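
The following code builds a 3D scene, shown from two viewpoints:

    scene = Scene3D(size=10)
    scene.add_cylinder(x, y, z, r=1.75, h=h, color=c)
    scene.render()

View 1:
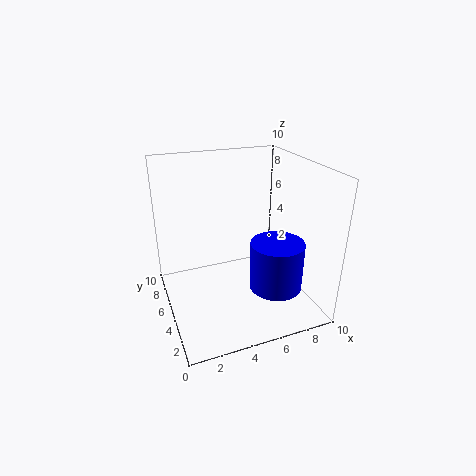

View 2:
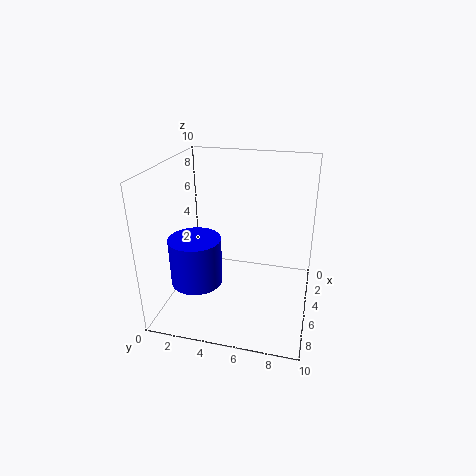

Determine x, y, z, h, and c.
x = 6.75; y = 2.5; z = 2.25; h = 3.25; c = 'blue'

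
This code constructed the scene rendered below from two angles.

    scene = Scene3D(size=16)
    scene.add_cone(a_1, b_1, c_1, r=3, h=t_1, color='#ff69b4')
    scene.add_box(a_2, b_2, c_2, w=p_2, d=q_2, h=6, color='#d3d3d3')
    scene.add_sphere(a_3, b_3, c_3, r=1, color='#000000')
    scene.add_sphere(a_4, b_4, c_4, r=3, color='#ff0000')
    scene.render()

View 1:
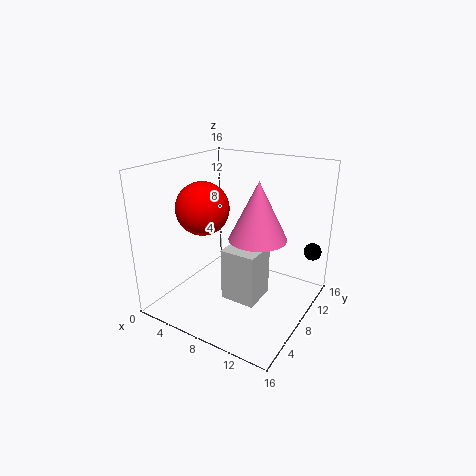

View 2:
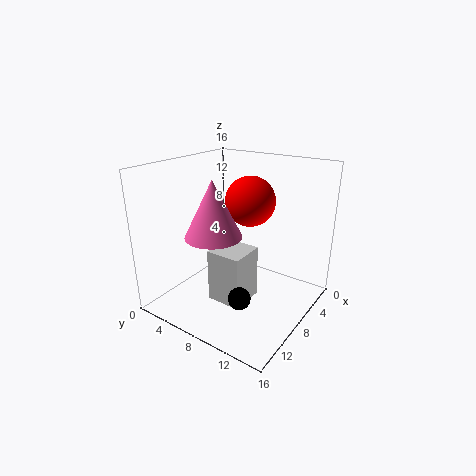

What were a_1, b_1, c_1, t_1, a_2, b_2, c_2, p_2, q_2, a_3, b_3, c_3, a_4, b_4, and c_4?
a_1 = 11, b_1 = 7, c_1 = 9, t_1 = 6, a_2 = 7, b_2 = 6, c_2 = 1, p_2 = 4, q_2 = 4, a_3 = 15, b_3 = 13, c_3 = 6, a_4 = 4, b_4 = 7, c_4 = 11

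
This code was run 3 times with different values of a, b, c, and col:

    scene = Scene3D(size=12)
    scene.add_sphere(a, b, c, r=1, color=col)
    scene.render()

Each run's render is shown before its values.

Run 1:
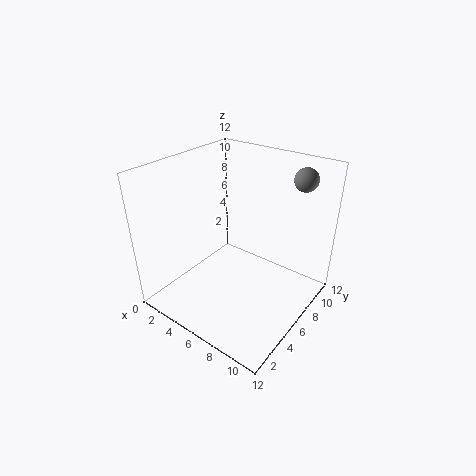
a = 9.5; b = 10.5; c = 10.5; col = 'gray'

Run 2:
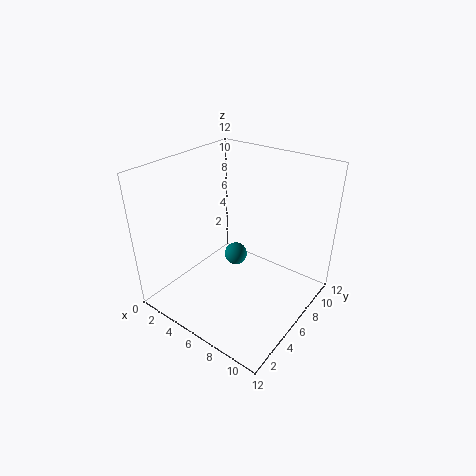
a = 5; b = 7; c = 3.5; col = 'teal'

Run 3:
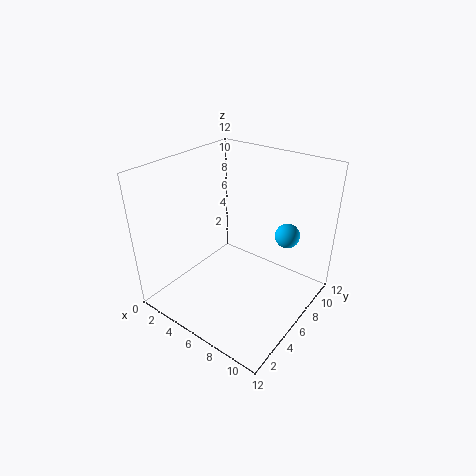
a = 9.5; b = 8; c = 6.5; col = 'deepskyblue'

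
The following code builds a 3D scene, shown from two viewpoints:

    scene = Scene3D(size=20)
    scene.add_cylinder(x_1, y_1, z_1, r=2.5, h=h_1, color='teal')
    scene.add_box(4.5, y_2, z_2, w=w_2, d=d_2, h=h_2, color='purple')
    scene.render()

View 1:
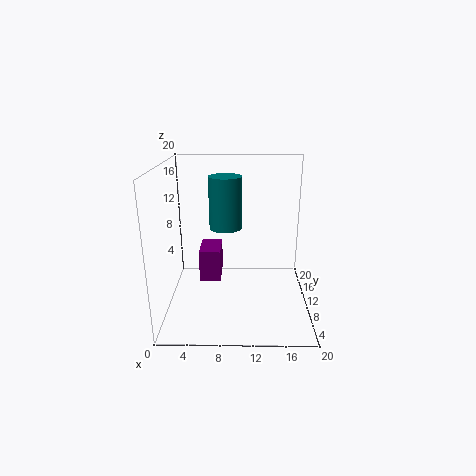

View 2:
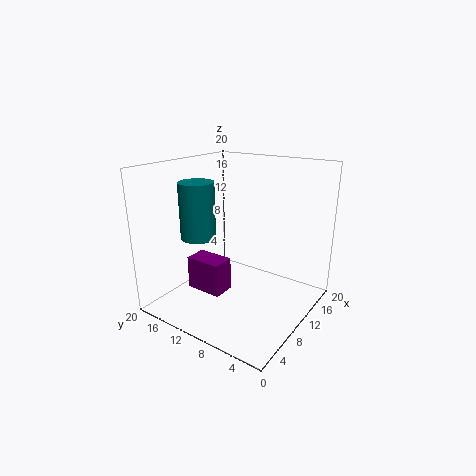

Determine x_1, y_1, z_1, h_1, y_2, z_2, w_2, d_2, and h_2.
x_1 = 8
y_1 = 15.5
z_1 = 9.5
h_1 = 8
y_2 = 9.5
z_2 = 3.5
w_2 = 3
d_2 = 5
h_2 = 4.5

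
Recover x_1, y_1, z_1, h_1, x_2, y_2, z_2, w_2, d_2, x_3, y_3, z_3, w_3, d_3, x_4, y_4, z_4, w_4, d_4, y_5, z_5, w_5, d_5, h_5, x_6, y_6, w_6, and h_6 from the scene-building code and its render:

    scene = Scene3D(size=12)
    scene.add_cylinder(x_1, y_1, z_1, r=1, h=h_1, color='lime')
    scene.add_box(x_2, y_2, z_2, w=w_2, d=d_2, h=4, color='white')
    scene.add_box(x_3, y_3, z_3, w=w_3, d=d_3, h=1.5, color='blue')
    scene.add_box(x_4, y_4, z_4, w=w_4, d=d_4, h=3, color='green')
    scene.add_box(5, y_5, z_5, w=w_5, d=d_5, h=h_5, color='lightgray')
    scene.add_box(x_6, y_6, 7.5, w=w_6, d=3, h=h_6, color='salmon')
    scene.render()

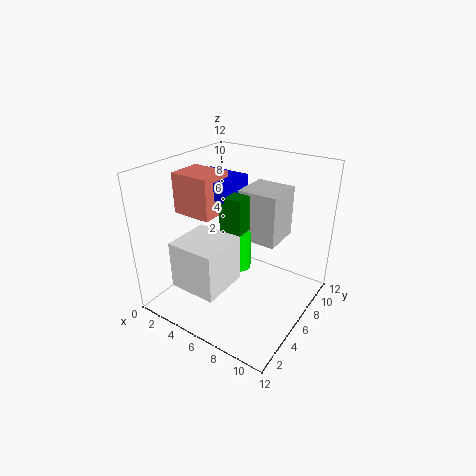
x_1 = 5.5
y_1 = 7
z_1 = 2.5
h_1 = 3.5
x_2 = 2.5
y_2 = 1.5
z_2 = 2.5
w_2 = 4
d_2 = 4
x_3 = 1
y_3 = 5.5
z_3 = 9
w_3 = 4
d_3 = 3.5
x_4 = 4.5
y_4 = 5.5
z_4 = 6.5
w_4 = 2
d_4 = 1.5
y_5 = 7.5
z_5 = 5
w_5 = 3.5
d_5 = 3.5
h_5 = 4.5
x_6 = 0.5
y_6 = 4.5
w_6 = 3.5
h_6 = 3.5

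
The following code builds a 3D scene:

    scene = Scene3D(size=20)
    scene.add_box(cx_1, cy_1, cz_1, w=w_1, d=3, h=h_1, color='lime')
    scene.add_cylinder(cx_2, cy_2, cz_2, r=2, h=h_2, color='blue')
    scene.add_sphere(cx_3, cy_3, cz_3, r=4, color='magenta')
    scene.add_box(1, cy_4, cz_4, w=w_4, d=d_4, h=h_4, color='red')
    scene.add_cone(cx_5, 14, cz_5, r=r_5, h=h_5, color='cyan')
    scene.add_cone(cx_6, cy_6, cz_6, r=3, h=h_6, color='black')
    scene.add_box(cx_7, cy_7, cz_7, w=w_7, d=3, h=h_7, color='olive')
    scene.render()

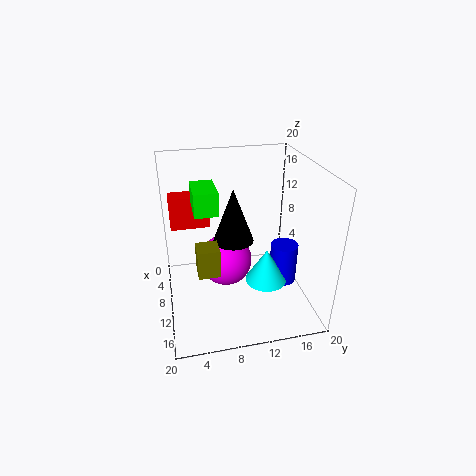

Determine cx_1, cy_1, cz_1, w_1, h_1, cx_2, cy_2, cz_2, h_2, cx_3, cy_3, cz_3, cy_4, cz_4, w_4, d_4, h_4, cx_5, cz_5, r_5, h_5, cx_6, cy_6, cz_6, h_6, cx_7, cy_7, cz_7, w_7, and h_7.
cx_1 = 8, cy_1 = 4, cz_1 = 15, w_1 = 5, h_1 = 3, cx_2 = 10, cy_2 = 17, cz_2 = 2, h_2 = 6, cx_3 = 6, cy_3 = 9, cz_3 = 4, cy_4 = 1, cz_4 = 9, w_4 = 3, d_4 = 6, h_4 = 5, cx_5 = 11, cz_5 = 3, r_5 = 3, h_5 = 5, cx_6 = 7, cy_6 = 10, cz_6 = 8, h_6 = 8, cx_7 = 10, cy_7 = 4, cz_7 = 6, w_7 = 3, h_7 = 4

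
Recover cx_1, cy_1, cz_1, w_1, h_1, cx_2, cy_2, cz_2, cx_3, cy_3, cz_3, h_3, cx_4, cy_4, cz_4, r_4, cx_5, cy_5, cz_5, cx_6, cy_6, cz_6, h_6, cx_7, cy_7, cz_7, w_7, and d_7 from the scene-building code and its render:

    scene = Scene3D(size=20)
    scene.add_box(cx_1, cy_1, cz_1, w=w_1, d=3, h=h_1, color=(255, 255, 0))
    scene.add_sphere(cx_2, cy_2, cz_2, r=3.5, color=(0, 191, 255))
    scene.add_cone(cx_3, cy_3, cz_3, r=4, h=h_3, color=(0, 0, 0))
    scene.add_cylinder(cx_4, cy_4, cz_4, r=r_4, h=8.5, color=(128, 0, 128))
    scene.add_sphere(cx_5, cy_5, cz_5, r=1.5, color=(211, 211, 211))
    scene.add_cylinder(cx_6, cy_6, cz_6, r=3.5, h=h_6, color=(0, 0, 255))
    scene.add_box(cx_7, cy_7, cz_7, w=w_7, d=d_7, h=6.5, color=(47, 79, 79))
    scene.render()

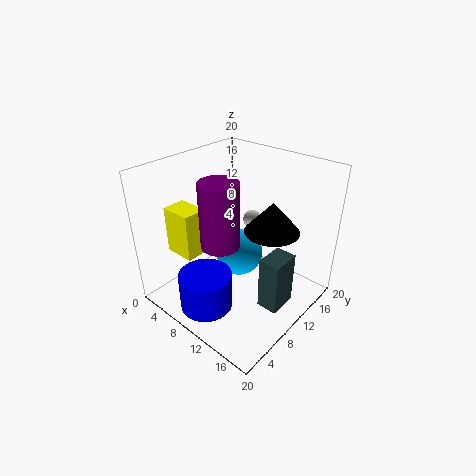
cx_1 = 5
cy_1 = 2
cz_1 = 10
w_1 = 4
h_1 = 6
cx_2 = 8.5
cy_2 = 12
cz_2 = 6
cx_3 = 12.5
cy_3 = 14.5
cz_3 = 10
h_3 = 4.5
cx_4 = 10.5
cy_4 = 6
cz_4 = 11
r_4 = 2.5
cx_5 = 7
cy_5 = 17
cz_5 = 9
cx_6 = 10
cy_6 = 3.5
cz_6 = 2.5
h_6 = 5
cx_7 = 17.5
cy_7 = 5
cz_7 = 6
w_7 = 2.5
d_7 = 3.5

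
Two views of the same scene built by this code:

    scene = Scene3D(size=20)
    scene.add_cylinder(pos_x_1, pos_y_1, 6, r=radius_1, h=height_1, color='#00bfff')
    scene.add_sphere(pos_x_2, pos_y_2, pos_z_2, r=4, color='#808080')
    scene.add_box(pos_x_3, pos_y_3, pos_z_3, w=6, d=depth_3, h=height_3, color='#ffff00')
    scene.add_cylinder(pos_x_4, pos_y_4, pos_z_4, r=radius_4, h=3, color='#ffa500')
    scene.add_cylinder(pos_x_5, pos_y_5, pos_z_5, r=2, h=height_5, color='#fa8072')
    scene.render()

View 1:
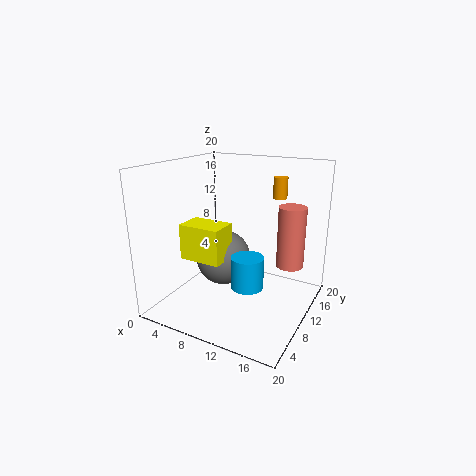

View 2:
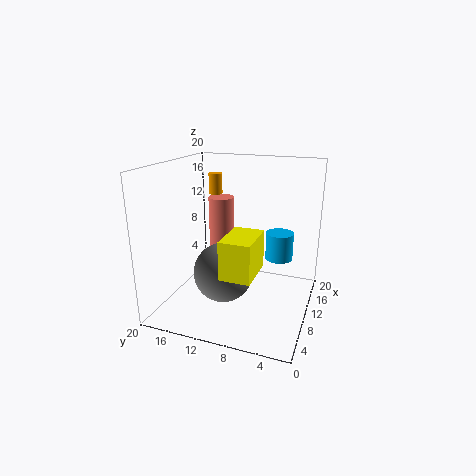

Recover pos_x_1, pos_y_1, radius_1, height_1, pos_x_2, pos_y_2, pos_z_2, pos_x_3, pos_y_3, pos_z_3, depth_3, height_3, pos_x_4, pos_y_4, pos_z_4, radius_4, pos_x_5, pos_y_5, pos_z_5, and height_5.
pos_x_1 = 14; pos_y_1 = 5; radius_1 = 2; height_1 = 4; pos_x_2 = 7; pos_y_2 = 11; pos_z_2 = 6; pos_x_3 = 3; pos_y_3 = 6; pos_z_3 = 7; depth_3 = 4; height_3 = 5; pos_x_4 = 14; pos_y_4 = 15; pos_z_4 = 15; radius_4 = 1; pos_x_5 = 16; pos_y_5 = 15; pos_z_5 = 5; height_5 = 9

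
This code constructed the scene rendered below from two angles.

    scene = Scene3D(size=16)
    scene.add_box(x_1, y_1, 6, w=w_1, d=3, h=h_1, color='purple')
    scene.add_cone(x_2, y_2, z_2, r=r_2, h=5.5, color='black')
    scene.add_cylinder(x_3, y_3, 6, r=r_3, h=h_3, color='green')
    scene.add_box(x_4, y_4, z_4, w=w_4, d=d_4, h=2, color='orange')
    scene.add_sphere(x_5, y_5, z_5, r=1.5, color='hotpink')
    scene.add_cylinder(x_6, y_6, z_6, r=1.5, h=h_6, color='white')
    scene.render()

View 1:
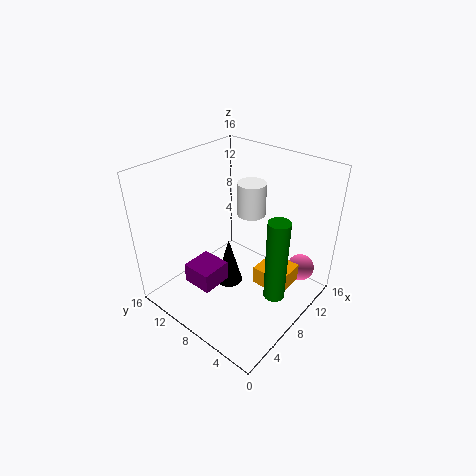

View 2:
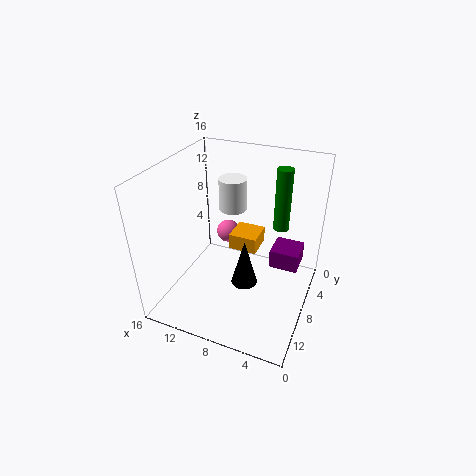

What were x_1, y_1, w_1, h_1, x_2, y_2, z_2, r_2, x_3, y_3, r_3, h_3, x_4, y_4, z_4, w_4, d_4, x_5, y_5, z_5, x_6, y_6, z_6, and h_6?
x_1 = 1; y_1 = 6; w_1 = 3; h_1 = 2; x_2 = 7; y_2 = 8.5; z_2 = 2.5; r_2 = 1.5; x_3 = 5; y_3 = 1; r_3 = 1; h_3 = 8; x_4 = 7; y_4 = 1.5; z_4 = 4; w_4 = 3.5; d_4 = 3.5; x_5 = 12; y_5 = 2; z_5 = 4.5; x_6 = 9; y_6 = 7; z_6 = 11; h_6 = 3.5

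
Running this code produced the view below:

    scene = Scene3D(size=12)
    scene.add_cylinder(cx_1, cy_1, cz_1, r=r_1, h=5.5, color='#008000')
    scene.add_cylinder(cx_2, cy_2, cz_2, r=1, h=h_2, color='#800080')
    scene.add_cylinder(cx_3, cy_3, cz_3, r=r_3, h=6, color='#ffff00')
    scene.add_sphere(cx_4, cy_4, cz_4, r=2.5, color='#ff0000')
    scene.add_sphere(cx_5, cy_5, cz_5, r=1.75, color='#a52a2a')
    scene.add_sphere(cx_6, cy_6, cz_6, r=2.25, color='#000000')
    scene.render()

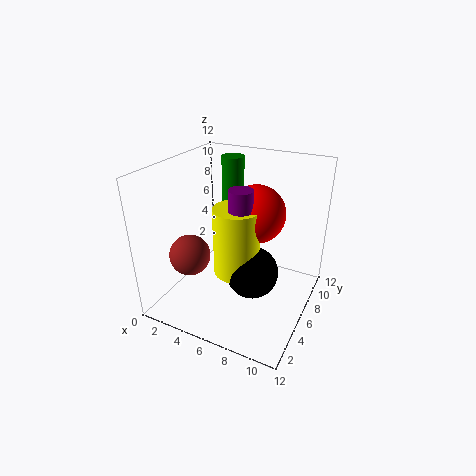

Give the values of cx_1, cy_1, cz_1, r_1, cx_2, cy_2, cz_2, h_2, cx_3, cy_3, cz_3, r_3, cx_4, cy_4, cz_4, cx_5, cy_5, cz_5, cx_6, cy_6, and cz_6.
cx_1 = 3.75
cy_1 = 9.5
cz_1 = 6.25
r_1 = 1
cx_2 = 6.25
cy_2 = 6
cz_2 = 8.5
h_2 = 1.75
cx_3 = 5.75
cy_3 = 6.25
cz_3 = 2.5
r_3 = 2
cx_4 = 6.75
cy_4 = 8
cz_4 = 7.5
cx_5 = 2.25
cy_5 = 4.25
cz_5 = 4.25
cx_6 = 7.25
cy_6 = 6.25
cz_6 = 2.75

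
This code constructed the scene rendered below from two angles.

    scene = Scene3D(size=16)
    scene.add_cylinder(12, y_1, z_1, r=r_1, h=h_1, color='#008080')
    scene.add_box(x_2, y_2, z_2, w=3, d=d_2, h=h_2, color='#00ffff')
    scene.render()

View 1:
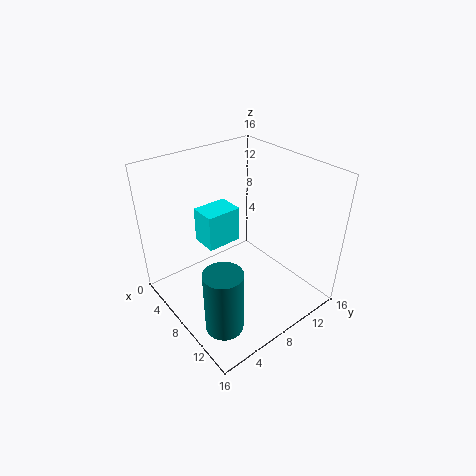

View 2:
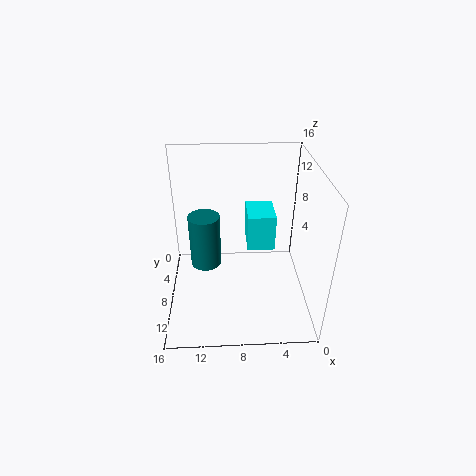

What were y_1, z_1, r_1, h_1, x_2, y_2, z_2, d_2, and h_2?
y_1 = 3
z_1 = 1
r_1 = 2
h_1 = 7
x_2 = 4
y_2 = 5
z_2 = 7
d_2 = 4
h_2 = 4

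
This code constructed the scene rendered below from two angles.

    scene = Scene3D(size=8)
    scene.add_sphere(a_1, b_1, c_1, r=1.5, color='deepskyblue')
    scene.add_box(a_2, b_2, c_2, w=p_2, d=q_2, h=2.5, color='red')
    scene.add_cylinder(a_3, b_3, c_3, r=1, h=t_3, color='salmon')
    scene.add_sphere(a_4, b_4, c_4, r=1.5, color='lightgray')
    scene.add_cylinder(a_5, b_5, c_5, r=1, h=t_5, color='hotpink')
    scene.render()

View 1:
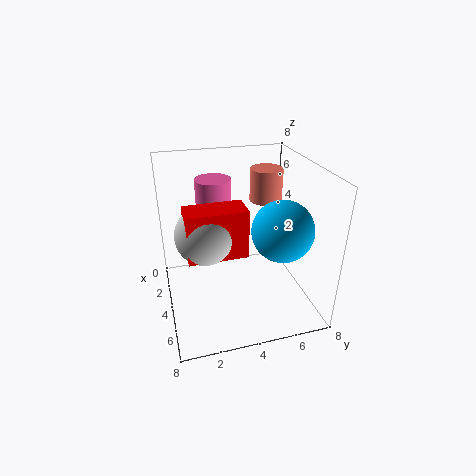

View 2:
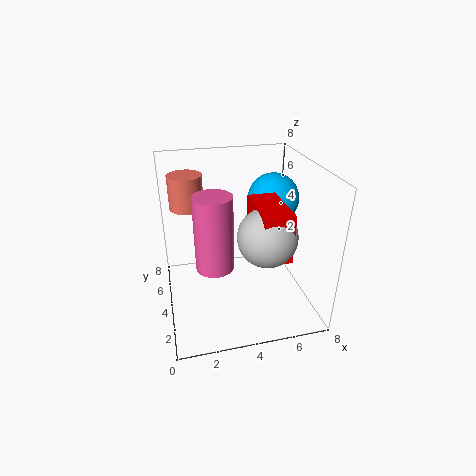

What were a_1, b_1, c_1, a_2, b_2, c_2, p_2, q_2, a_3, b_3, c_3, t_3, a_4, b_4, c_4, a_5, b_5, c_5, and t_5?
a_1 = 6.5; b_1 = 5.5; c_1 = 5.5; a_2 = 4.5; b_2 = 1; c_2 = 4; p_2 = 1.5; q_2 = 3; a_3 = 1.5; b_3 = 6.5; c_3 = 5; t_3 = 2; a_4 = 5; b_4 = 2; c_4 = 5; a_5 = 2.5; b_5 = 3; c_5 = 3; t_5 = 4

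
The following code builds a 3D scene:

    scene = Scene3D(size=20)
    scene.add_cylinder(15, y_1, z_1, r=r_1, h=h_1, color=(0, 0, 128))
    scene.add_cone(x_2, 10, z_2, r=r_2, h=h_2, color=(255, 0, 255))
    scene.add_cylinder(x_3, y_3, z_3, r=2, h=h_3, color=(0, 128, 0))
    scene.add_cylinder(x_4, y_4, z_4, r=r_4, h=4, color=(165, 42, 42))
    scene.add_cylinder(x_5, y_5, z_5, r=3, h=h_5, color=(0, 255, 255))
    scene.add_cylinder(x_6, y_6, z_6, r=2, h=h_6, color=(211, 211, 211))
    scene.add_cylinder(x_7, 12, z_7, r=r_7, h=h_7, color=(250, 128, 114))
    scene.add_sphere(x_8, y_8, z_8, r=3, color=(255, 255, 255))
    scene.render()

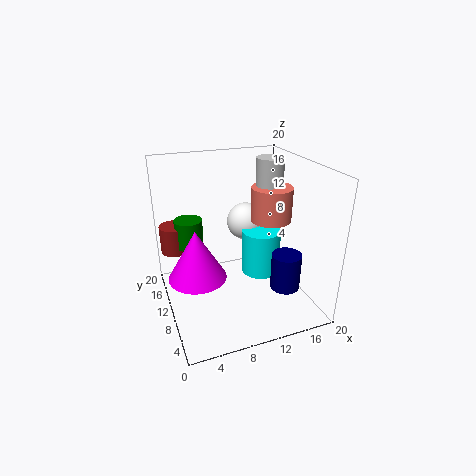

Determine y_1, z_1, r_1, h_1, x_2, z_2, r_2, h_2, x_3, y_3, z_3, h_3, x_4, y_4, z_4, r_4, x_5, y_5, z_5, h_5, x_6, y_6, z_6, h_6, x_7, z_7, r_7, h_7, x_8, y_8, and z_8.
y_1 = 5
z_1 = 4
r_1 = 2
h_1 = 5
x_2 = 4
z_2 = 5
r_2 = 4
h_2 = 7
x_3 = 4
y_3 = 14
z_3 = 8
h_3 = 4
x_4 = 2
y_4 = 15
z_4 = 7
r_4 = 2
x_5 = 15
y_5 = 13
z_5 = 2
h_5 = 7
x_6 = 16
y_6 = 13
z_6 = 16
h_6 = 4
x_7 = 16
z_7 = 11
r_7 = 3
h_7 = 5
x_8 = 14
y_8 = 17
z_8 = 9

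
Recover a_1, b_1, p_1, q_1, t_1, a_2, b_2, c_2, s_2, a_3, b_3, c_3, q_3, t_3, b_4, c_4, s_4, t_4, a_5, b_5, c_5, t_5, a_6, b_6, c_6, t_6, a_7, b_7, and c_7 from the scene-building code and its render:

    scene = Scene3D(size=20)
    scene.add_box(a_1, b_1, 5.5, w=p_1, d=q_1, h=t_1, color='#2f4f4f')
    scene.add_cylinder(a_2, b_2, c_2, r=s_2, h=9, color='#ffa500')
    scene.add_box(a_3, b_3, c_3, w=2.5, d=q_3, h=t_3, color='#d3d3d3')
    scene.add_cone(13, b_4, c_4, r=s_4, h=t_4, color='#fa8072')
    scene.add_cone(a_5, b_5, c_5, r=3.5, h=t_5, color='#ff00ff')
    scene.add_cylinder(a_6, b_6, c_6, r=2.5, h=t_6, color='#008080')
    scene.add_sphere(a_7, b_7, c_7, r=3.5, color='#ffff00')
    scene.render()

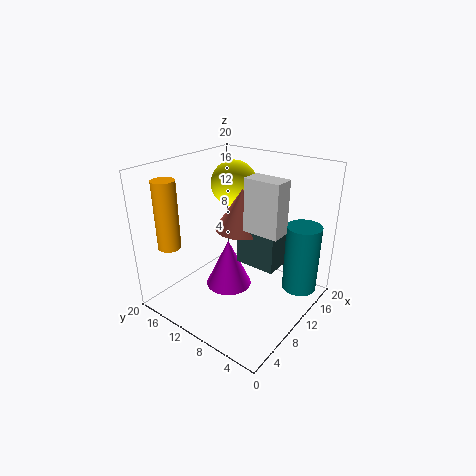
a_1 = 11
b_1 = 5
p_1 = 3.5
q_1 = 6
t_1 = 5.5
a_2 = 2.5
b_2 = 15.5
c_2 = 10
s_2 = 1.5
a_3 = 6.5
b_3 = 2
c_3 = 13.5
q_3 = 4.5
t_3 = 6.5
b_4 = 11.5
c_4 = 10
s_4 = 4
t_4 = 6
a_5 = 11.5
b_5 = 13
c_5 = 0.5
t_5 = 7.5
a_6 = 16
b_6 = 3
c_6 = 1.5
t_6 = 10
a_7 = 15.5
b_7 = 15
c_7 = 15.5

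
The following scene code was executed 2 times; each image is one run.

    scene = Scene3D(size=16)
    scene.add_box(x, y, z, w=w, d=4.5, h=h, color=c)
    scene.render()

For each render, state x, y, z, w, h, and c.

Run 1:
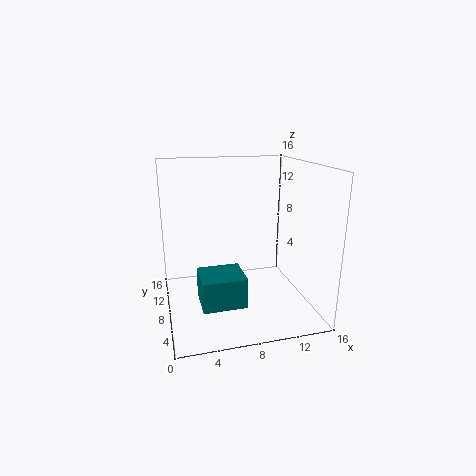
x = 3.5
y = 5.5
z = 0.5
w = 5
h = 3.5
c = 'teal'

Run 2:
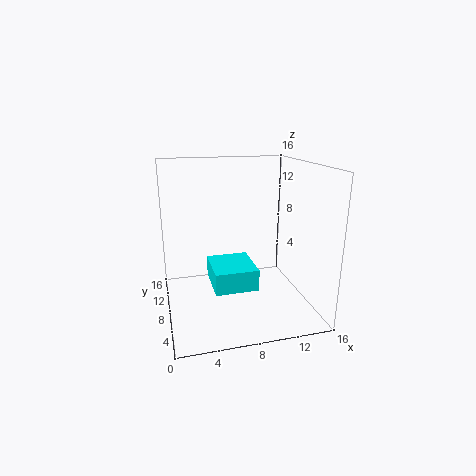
x = 4
y = 0.5
z = 5.5
w = 4
h = 2
c = 'cyan'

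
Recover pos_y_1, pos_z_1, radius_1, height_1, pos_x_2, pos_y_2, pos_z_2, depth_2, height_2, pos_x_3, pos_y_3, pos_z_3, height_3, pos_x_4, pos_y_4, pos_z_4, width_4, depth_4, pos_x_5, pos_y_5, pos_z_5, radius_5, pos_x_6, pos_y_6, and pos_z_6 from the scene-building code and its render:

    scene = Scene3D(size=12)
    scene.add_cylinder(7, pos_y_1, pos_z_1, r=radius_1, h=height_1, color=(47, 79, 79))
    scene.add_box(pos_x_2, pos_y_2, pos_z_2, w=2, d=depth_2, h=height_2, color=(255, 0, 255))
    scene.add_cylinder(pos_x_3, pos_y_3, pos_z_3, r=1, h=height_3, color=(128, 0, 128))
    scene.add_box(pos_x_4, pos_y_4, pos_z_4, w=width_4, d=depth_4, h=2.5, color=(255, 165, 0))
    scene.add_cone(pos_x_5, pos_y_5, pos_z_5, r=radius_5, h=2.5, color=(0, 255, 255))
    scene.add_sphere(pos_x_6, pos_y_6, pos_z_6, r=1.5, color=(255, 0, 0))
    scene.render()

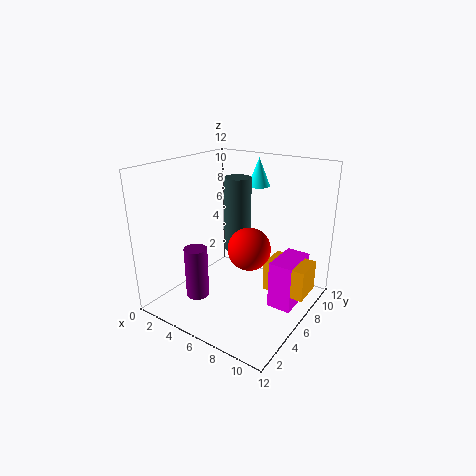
pos_y_1 = 4.5
pos_z_1 = 6
radius_1 = 1
height_1 = 5.5
pos_x_2 = 9
pos_y_2 = 6
pos_z_2 = 0.5
depth_2 = 3.5
height_2 = 4
pos_x_3 = 3
pos_y_3 = 4
pos_z_3 = 0.5
height_3 = 4.5
pos_x_4 = 8.5
pos_y_4 = 6
pos_z_4 = 2
width_4 = 3.5
depth_4 = 2.5
pos_x_5 = 5.5
pos_y_5 = 10
pos_z_5 = 9.5
radius_5 = 1
pos_x_6 = 9
pos_y_6 = 3
pos_z_6 = 7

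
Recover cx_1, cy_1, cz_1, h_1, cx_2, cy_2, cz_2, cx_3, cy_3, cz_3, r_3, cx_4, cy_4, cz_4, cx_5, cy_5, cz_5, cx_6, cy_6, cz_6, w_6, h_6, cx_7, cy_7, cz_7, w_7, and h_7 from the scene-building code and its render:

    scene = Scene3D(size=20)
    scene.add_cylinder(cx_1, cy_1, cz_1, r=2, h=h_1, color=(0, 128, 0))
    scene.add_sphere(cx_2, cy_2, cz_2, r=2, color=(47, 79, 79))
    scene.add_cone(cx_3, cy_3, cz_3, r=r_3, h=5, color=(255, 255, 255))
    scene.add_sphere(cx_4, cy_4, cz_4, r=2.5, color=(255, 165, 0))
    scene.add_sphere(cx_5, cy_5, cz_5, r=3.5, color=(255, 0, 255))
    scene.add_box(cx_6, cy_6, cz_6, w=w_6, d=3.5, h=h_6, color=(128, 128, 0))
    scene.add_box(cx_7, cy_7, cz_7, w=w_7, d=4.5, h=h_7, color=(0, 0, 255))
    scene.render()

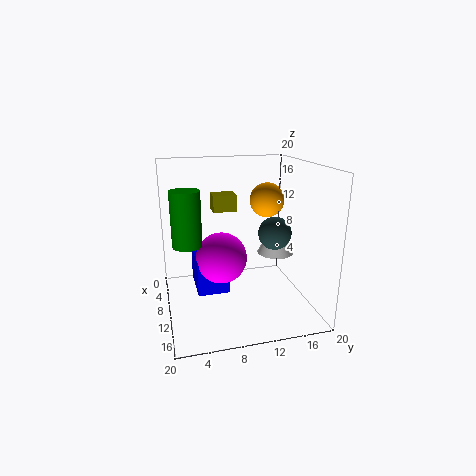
cx_1 = 10, cy_1 = 3, cz_1 = 9.5, h_1 = 7.5, cx_2 = 16, cy_2 = 13, cz_2 = 12.5, cx_3 = 11.5, cy_3 = 15, cz_3 = 8, r_3 = 2.5, cx_4 = 7.5, cy_4 = 15, cz_4 = 14.5, cx_5 = 10.5, cy_5 = 7.5, cz_5 = 7.5, cx_6 = 2.5, cy_6 = 7.5, cz_6 = 12.5, w_6 = 3, h_6 = 2.5, cx_7 = 5, cy_7 = 4, cz_7 = 2.5, w_7 = 6.5, h_7 = 5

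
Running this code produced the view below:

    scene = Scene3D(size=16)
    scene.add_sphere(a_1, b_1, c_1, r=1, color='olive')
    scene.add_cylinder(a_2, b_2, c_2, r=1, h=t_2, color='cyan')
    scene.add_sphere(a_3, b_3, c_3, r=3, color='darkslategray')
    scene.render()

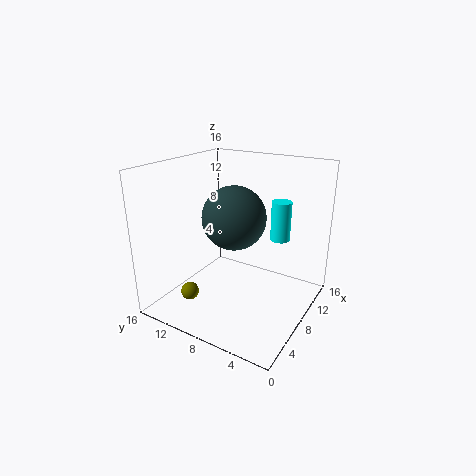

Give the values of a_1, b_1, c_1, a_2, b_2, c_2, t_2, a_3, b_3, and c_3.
a_1 = 4; b_1 = 12; c_1 = 2; a_2 = 8; b_2 = 3; c_2 = 9; t_2 = 4; a_3 = 4; b_3 = 6; c_3 = 12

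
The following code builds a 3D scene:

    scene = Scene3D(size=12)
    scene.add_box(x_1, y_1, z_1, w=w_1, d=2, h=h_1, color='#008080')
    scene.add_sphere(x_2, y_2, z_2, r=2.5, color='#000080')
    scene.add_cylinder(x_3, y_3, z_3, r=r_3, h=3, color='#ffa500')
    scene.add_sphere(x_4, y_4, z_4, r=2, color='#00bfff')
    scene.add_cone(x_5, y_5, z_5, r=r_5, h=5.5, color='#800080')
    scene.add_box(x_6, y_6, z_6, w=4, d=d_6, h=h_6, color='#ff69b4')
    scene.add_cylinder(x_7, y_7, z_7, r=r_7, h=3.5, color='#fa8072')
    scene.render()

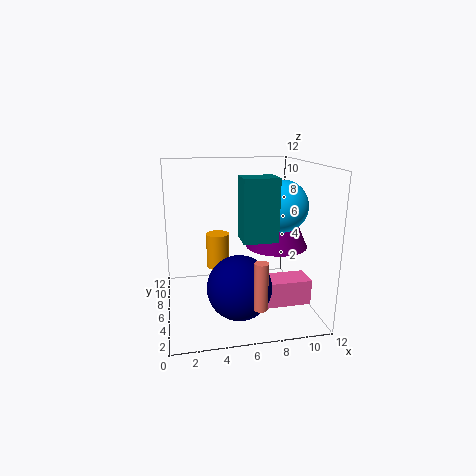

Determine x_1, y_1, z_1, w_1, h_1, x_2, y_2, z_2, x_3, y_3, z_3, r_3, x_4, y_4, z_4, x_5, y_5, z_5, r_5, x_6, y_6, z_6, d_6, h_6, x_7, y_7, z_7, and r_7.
x_1 = 5.5, y_1 = 1.5, z_1 = 7, w_1 = 2.5, h_1 = 4.5, x_2 = 5.5, y_2 = 3, z_2 = 3, x_3 = 4.5, y_3 = 7.5, z_3 = 3, r_3 = 1, x_4 = 9, y_4 = 4, z_4 = 9, x_5 = 9, y_5 = 5, z_5 = 5.5, r_5 = 2.5, x_6 = 7, y_6 = 2, z_6 = 1.5, d_6 = 2, h_6 = 2, x_7 = 6.5, y_7 = 0.5, z_7 = 2.5, r_7 = 0.5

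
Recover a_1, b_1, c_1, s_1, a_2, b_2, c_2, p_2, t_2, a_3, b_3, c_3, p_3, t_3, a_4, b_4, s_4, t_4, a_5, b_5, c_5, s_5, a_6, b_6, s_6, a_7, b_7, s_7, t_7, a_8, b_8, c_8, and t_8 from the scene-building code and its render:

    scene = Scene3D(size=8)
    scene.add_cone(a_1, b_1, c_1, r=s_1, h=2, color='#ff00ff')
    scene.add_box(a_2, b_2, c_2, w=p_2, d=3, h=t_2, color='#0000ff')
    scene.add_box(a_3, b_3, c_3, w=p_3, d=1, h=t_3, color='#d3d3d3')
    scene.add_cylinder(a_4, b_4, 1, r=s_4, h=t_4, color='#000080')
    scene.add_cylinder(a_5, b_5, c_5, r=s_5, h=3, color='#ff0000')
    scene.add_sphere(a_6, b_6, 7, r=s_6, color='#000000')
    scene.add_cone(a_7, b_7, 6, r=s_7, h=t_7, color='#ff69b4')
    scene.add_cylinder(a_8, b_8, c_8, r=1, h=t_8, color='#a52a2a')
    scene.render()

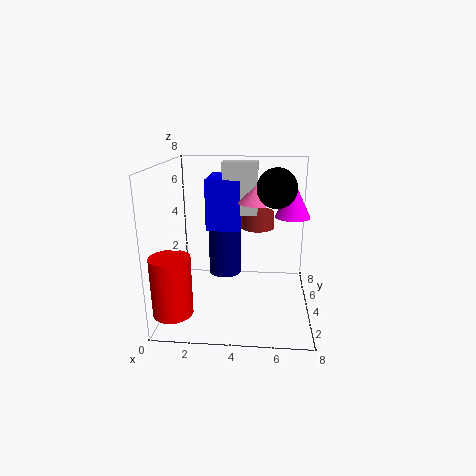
a_1 = 7
b_1 = 5
c_1 = 5
s_1 = 1
a_2 = 2
b_2 = 5
c_2 = 4
p_2 = 2
t_2 = 3
a_3 = 3
b_3 = 5
c_3 = 5
p_3 = 2
t_3 = 3
a_4 = 3
b_4 = 6
s_4 = 1
t_4 = 3
a_5 = 1
b_5 = 1
c_5 = 1
s_5 = 1
a_6 = 6
b_6 = 3
s_6 = 1
a_7 = 5
b_7 = 4
s_7 = 1
t_7 = 1
a_8 = 5
b_8 = 6
c_8 = 4
t_8 = 1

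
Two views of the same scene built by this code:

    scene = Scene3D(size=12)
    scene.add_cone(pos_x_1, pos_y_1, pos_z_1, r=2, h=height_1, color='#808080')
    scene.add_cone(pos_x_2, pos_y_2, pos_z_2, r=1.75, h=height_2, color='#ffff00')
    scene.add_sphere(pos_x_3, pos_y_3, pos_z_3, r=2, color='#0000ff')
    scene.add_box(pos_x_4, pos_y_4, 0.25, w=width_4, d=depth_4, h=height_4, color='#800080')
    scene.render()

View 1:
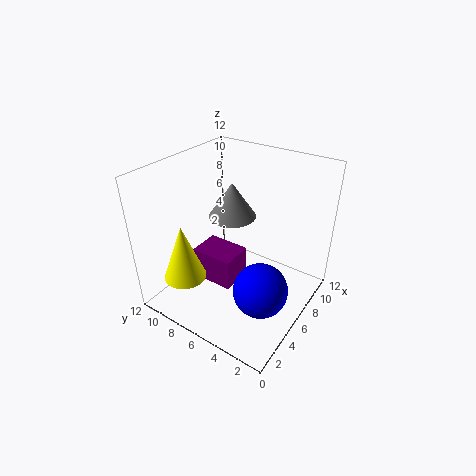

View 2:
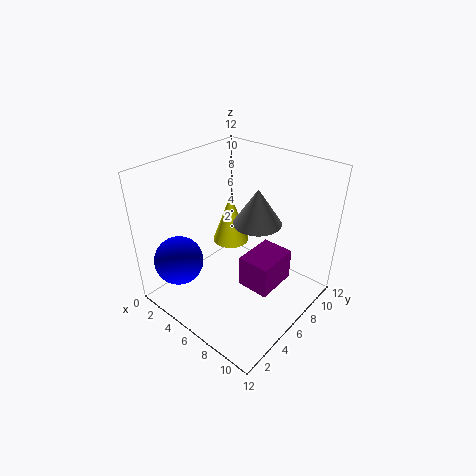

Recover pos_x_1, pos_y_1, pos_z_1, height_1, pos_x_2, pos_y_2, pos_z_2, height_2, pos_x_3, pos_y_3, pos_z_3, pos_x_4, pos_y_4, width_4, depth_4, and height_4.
pos_x_1 = 7; pos_y_1 = 7.25; pos_z_1 = 7.25; height_1 = 3; pos_x_2 = 2.5; pos_y_2 = 9; pos_z_2 = 3; height_2 = 4.75; pos_x_3 = 3; pos_y_3 = 2; pos_z_3 = 4.5; pos_x_4 = 5.5; pos_y_4 = 6.75; width_4 = 3; depth_4 = 4; height_4 = 3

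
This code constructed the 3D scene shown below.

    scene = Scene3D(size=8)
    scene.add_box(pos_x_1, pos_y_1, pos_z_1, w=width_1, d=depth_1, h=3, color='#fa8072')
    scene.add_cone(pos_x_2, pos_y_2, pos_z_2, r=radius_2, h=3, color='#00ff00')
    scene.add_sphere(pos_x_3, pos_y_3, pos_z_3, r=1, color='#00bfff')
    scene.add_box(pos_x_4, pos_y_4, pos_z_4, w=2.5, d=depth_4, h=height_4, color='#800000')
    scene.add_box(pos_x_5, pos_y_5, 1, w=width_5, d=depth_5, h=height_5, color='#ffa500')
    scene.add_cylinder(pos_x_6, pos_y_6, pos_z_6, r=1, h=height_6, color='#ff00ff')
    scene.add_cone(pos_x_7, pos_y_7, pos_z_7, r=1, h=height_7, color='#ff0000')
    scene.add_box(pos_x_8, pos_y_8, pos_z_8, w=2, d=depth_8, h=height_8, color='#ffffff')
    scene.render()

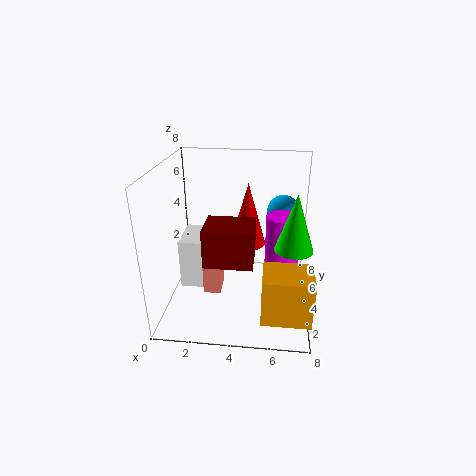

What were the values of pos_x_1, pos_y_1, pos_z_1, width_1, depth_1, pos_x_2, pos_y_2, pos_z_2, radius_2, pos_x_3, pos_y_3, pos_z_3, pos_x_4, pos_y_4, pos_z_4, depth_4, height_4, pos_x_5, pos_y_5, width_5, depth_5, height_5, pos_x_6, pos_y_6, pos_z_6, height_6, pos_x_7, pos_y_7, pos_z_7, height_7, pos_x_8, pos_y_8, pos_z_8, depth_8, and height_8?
pos_x_1 = 2
pos_y_1 = 3.5
pos_z_1 = 0.5
width_1 = 1
depth_1 = 1.5
pos_x_2 = 7
pos_y_2 = 3
pos_z_2 = 4
radius_2 = 1
pos_x_3 = 6.5
pos_y_3 = 7
pos_z_3 = 4.5
pos_x_4 = 2.5
pos_y_4 = 1.5
pos_z_4 = 3.5
depth_4 = 2
height_4 = 2
pos_x_5 = 5.5
pos_y_5 = 0.5
width_5 = 2.5
depth_5 = 2
height_5 = 2.5
pos_x_6 = 6.5
pos_y_6 = 5
pos_z_6 = 1
height_6 = 4
pos_x_7 = 4.5
pos_y_7 = 4.5
pos_z_7 = 3.5
height_7 = 3.5
pos_x_8 = 0.5
pos_y_8 = 4
pos_z_8 = 0.5
depth_8 = 2.5
height_8 = 3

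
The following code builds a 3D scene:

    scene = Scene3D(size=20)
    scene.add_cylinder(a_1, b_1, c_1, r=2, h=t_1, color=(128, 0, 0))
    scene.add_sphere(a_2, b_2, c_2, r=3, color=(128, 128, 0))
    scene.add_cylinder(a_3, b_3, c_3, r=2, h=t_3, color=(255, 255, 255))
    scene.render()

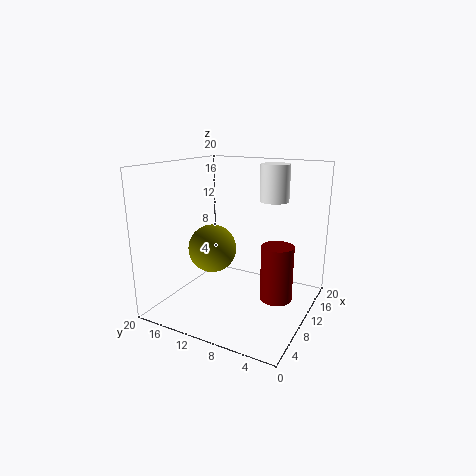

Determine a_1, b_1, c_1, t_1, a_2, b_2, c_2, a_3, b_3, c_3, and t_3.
a_1 = 7
b_1 = 3
c_1 = 4
t_1 = 7
a_2 = 5
b_2 = 11
c_2 = 10
a_3 = 13
b_3 = 6
c_3 = 15
t_3 = 5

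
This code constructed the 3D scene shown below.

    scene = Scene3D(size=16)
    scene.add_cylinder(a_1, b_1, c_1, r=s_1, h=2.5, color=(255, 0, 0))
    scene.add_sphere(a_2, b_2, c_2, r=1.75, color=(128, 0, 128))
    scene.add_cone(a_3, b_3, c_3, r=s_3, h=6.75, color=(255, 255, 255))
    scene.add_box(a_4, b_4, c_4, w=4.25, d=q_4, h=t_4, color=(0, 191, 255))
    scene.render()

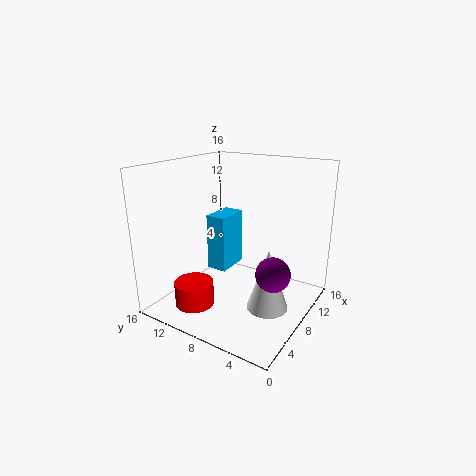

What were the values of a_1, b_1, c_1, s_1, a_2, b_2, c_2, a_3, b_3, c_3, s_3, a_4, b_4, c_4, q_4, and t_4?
a_1 = 2.25, b_1 = 9.75, c_1 = 2.25, s_1 = 2, a_2 = 5.75, b_2 = 2.5, c_2 = 6, a_3 = 7.25, b_3 = 3.75, c_3 = 1, s_3 = 2.25, a_4 = 9.5, b_4 = 11, c_4 = 2.25, q_4 = 2.5, t_4 = 7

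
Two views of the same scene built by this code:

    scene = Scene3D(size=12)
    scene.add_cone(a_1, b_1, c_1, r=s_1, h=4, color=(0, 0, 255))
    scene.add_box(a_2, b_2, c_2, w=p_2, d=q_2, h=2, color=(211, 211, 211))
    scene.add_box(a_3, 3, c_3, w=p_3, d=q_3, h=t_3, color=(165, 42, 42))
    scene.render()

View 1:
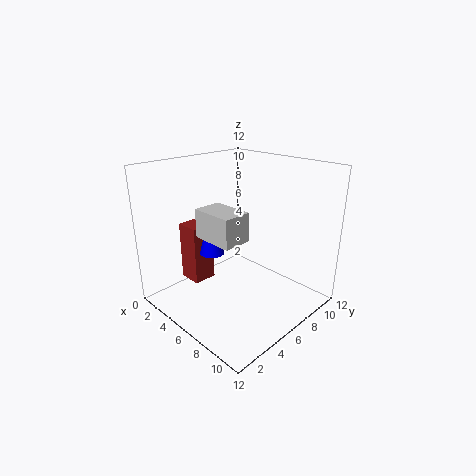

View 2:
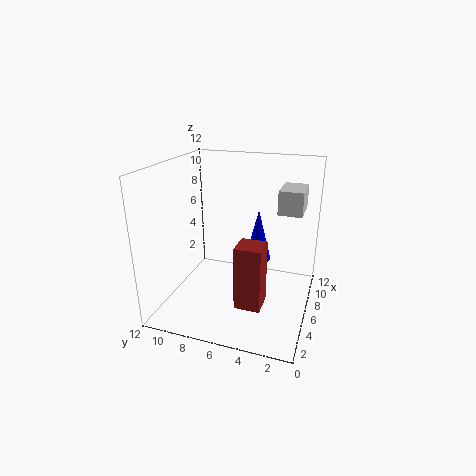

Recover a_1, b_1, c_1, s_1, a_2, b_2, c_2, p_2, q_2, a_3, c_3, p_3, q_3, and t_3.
a_1 = 5; b_1 = 4; c_1 = 5; s_1 = 1; a_2 = 7; b_2 = 1; c_2 = 8; p_2 = 3; q_2 = 2; a_3 = 2; c_3 = 2; p_3 = 2; q_3 = 2; t_3 = 5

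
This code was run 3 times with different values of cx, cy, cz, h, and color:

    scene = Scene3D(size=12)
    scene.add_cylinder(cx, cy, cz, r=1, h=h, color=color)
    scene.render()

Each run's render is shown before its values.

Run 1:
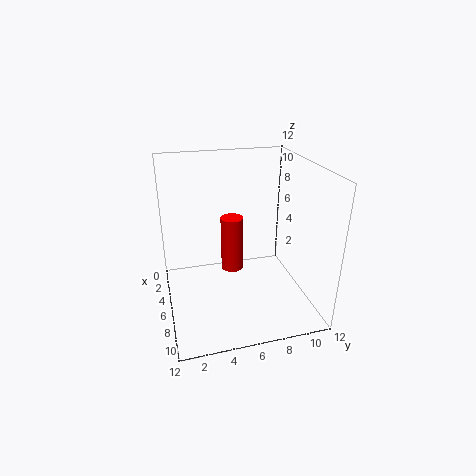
cx = 4, cy = 6, cz = 2, h = 5, color = 'red'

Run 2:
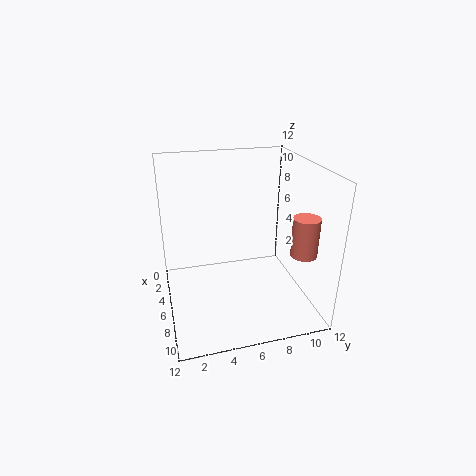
cx = 10, cy = 10, cz = 6, h = 3, color = 'salmon'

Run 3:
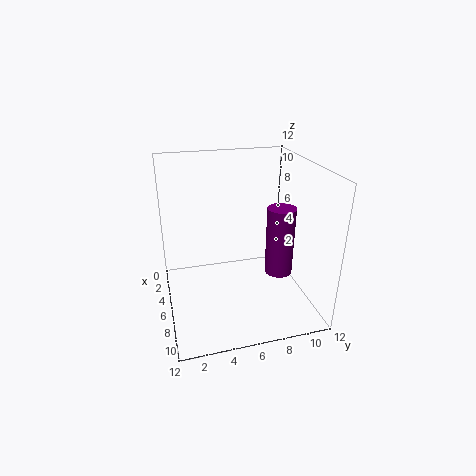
cx = 10, cy = 8, cz = 5, h = 5, color = 'purple'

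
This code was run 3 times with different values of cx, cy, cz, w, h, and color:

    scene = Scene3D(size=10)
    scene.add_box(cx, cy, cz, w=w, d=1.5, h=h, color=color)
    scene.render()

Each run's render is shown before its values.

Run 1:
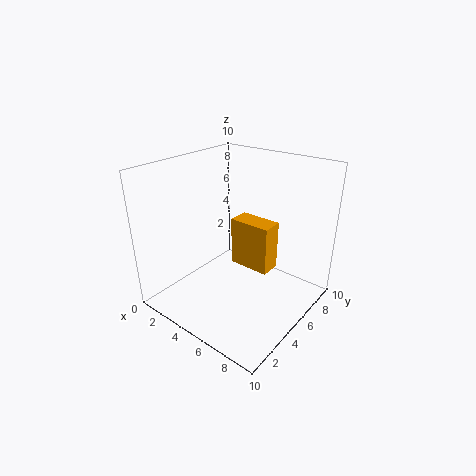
cx = 4, cy = 5.5, cz = 2.5, w = 3, h = 3.5, color = 'orange'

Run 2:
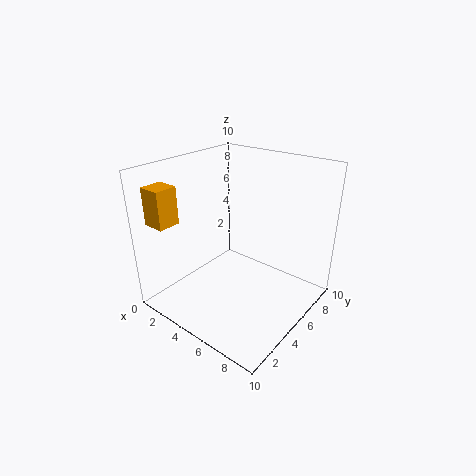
cx = 1, cy = 0.5, cz = 6.5, w = 1.5, h = 2.5, color = 'orange'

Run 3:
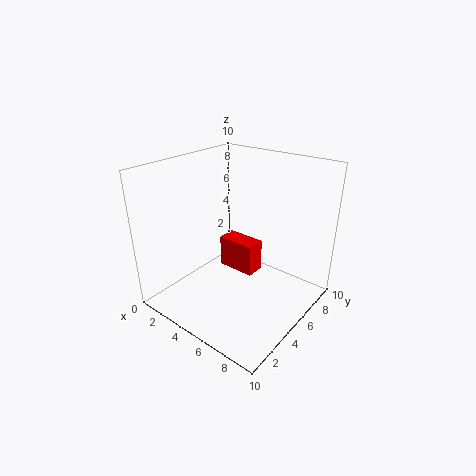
cx = 2, cy = 6.5, cz = 1, w = 3, h = 2.5, color = 'red'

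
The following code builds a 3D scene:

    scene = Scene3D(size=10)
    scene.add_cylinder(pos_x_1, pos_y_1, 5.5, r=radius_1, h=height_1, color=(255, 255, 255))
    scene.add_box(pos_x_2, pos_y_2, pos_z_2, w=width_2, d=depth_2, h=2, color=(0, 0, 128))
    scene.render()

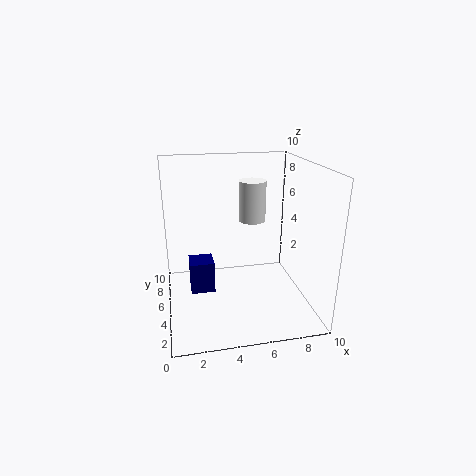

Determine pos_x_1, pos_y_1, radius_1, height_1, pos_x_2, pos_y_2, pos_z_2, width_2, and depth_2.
pos_x_1 = 6.5; pos_y_1 = 7; radius_1 = 1; height_1 = 3; pos_x_2 = 1.5; pos_y_2 = 2.5; pos_z_2 = 2.5; width_2 = 1.5; depth_2 = 1.5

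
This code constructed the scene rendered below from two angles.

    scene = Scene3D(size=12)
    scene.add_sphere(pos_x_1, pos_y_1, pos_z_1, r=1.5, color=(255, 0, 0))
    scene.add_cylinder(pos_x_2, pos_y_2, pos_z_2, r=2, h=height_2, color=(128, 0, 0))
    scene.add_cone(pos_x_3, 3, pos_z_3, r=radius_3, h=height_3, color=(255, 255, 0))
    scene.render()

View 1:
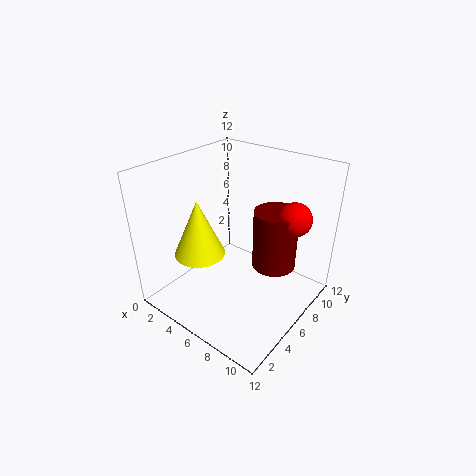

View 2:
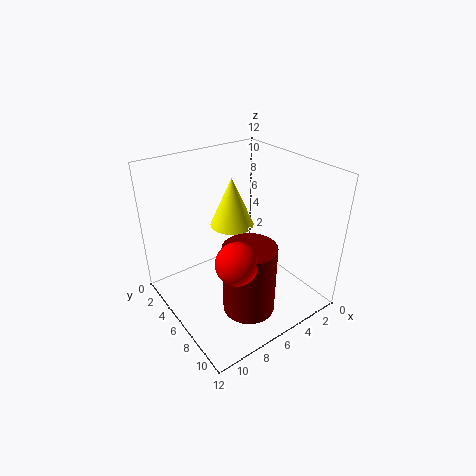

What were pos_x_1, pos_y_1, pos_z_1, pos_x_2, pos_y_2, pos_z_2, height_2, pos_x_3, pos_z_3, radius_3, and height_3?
pos_x_1 = 9, pos_y_1 = 10, pos_z_1 = 7, pos_x_2 = 7.5, pos_y_2 = 9.5, pos_z_2 = 2, height_2 = 5.5, pos_x_3 = 4.5, pos_z_3 = 5.5, radius_3 = 2, height_3 = 4.5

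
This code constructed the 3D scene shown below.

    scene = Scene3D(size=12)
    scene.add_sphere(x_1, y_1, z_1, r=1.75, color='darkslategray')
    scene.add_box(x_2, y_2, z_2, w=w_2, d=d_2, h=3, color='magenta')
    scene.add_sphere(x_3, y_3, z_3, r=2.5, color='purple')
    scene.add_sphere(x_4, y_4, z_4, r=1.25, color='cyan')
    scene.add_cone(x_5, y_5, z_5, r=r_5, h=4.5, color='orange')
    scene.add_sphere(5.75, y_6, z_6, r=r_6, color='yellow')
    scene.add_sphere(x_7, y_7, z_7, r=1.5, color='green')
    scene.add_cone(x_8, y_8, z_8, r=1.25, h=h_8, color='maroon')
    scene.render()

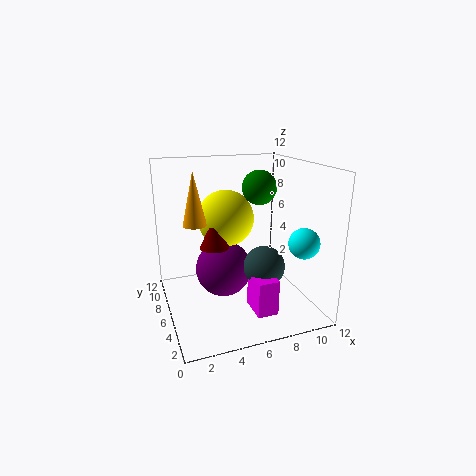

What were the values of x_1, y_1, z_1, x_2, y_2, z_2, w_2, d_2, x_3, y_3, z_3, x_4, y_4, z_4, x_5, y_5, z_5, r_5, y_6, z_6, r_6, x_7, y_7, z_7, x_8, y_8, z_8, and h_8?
x_1 = 8; y_1 = 5; z_1 = 3.5; x_2 = 6.5; y_2 = 2.5; z_2 = 0.25; w_2 = 1.75; d_2 = 2.5; x_3 = 5.25; y_3 = 7.75; z_3 = 2.5; x_4 = 10.5; y_4 = 3; z_4 = 6; x_5 = 2.75; y_5 = 7.5; z_5 = 7; r_5 = 1; y_6 = 8.5; z_6 = 7; r_6 = 2.5; x_7 = 8.5; y_7 = 7.5; z_7 = 9.75; x_8 = 4.25; y_8 = 7; z_8 = 5; h_8 = 2.75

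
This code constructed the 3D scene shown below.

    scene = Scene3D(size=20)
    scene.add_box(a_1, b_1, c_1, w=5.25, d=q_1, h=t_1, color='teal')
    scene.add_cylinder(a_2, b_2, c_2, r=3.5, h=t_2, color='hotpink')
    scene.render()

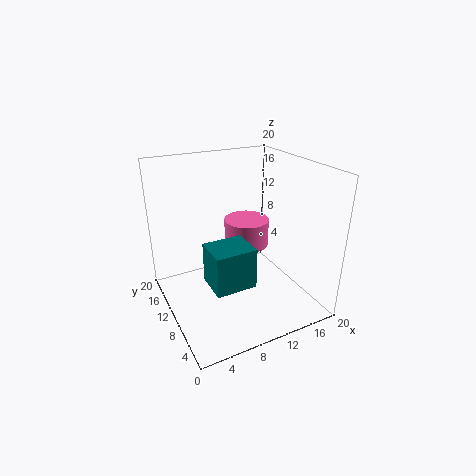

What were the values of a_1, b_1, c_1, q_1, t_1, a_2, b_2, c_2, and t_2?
a_1 = 4, b_1 = 3.5, c_1 = 6.25, q_1 = 4.5, t_1 = 5.25, a_2 = 14.25, b_2 = 15.25, c_2 = 5.75, t_2 = 4.25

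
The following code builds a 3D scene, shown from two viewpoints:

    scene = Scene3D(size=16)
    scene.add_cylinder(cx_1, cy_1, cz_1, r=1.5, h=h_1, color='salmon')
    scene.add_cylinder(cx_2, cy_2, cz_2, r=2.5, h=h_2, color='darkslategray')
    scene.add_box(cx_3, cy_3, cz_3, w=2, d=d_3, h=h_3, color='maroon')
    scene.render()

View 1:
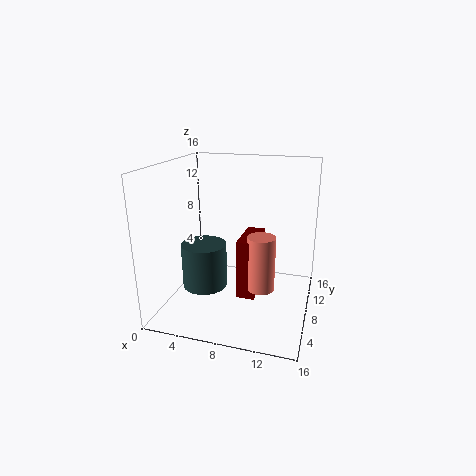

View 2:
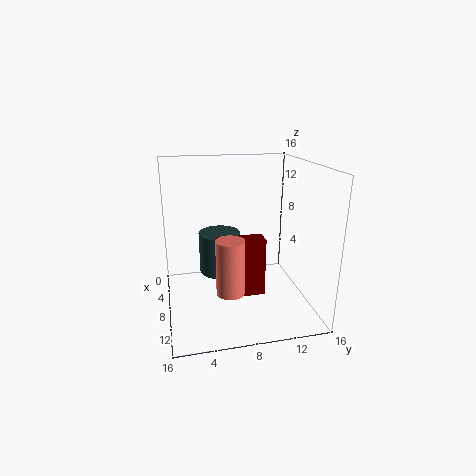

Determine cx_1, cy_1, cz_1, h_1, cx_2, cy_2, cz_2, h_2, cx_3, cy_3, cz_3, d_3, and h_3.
cx_1 = 11
cy_1 = 6.5
cz_1 = 3
h_1 = 6
cx_2 = 4.5
cy_2 = 6.5
cz_2 = 2.5
h_2 = 5
cx_3 = 8.5
cy_3 = 5.5
cz_3 = 2
d_3 = 5
h_3 = 6.5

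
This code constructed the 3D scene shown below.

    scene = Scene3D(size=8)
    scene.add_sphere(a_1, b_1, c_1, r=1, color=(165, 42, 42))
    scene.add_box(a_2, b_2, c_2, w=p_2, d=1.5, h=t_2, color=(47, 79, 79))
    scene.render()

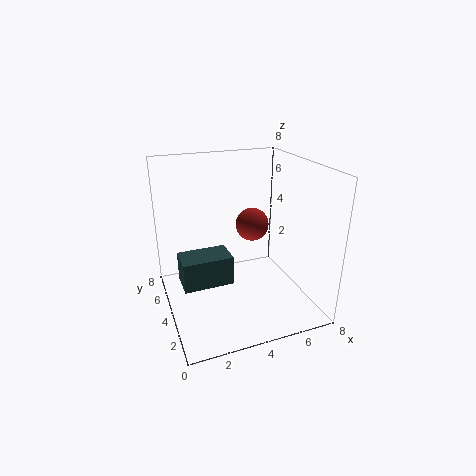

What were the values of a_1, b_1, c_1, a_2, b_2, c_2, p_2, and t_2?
a_1 = 5.5, b_1 = 5.5, c_1 = 4, a_2 = 0.5, b_2 = 2, c_2 = 2.5, p_2 = 2.5, t_2 = 1.5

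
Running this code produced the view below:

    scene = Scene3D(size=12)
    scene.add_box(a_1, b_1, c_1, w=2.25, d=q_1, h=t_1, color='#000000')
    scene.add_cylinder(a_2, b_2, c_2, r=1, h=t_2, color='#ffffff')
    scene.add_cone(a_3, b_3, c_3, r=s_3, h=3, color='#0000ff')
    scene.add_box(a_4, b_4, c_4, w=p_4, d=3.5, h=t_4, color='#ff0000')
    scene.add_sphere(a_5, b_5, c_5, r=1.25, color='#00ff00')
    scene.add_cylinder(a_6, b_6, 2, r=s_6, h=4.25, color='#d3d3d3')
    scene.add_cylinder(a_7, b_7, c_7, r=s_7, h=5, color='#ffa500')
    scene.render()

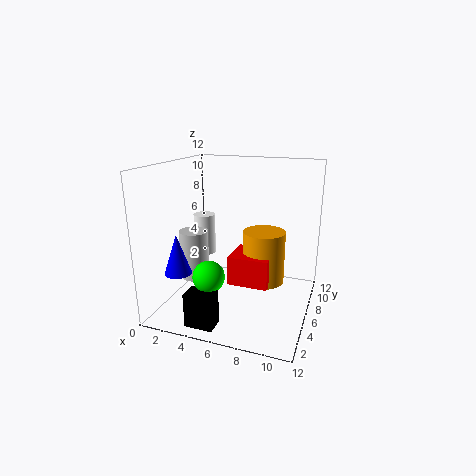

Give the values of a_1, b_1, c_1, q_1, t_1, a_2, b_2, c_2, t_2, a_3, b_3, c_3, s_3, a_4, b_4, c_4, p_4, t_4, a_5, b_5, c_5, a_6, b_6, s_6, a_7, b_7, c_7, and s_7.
a_1 = 3.5; b_1 = 0.75; c_1 = 0.25; q_1 = 1.5; t_1 = 2.75; a_2 = 1.75; b_2 = 8.5; c_2 = 3.25; t_2 = 3.75; a_3 = 3; b_3 = 1.25; c_3 = 4.5; s_3 = 1; a_4 = 4.5; b_4 = 7.25; c_4 = 0.75; p_4 = 3.75; t_4 = 2.75; a_5 = 4.75; b_5 = 2.75; c_5 = 3.75; a_6 = 2; b_6 = 5.75; s_6 = 1.25; a_7 = 7.25; b_7 = 9.75; c_7 = 0.5; s_7 = 2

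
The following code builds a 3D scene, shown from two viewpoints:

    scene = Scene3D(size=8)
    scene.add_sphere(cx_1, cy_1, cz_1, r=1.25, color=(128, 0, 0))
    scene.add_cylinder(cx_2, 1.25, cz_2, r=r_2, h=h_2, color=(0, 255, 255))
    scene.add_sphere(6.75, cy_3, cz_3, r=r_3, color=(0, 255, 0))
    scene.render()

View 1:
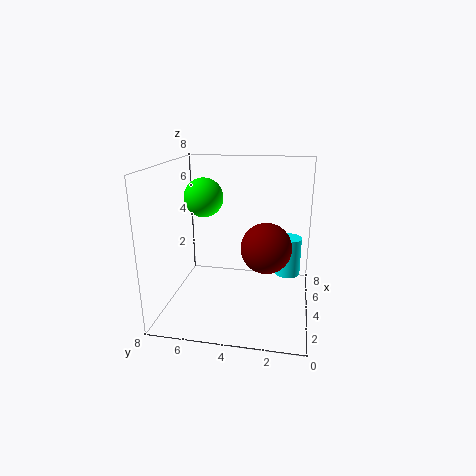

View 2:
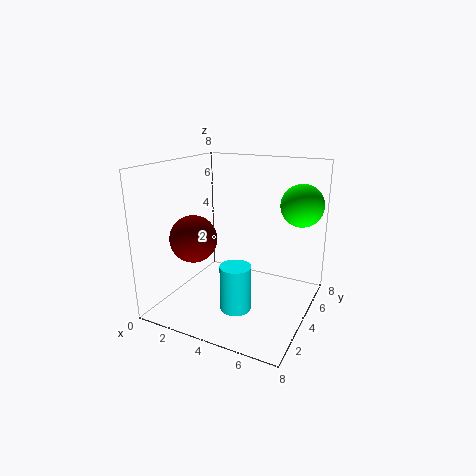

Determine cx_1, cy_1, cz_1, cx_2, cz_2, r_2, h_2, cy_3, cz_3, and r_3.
cx_1 = 2.25; cy_1 = 2.25; cz_1 = 4.25; cx_2 = 5.25; cz_2 = 1.5; r_2 = 0.75; h_2 = 2.25; cy_3 = 6.75; cz_3 = 5.5; r_3 = 1.25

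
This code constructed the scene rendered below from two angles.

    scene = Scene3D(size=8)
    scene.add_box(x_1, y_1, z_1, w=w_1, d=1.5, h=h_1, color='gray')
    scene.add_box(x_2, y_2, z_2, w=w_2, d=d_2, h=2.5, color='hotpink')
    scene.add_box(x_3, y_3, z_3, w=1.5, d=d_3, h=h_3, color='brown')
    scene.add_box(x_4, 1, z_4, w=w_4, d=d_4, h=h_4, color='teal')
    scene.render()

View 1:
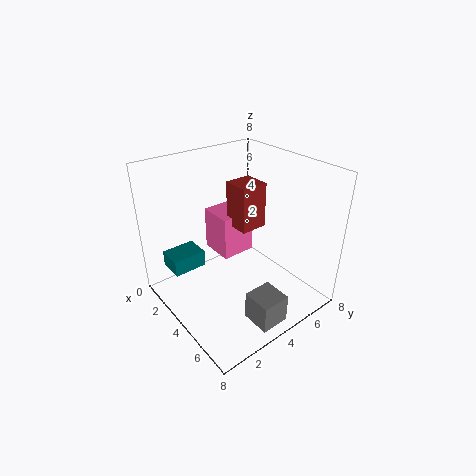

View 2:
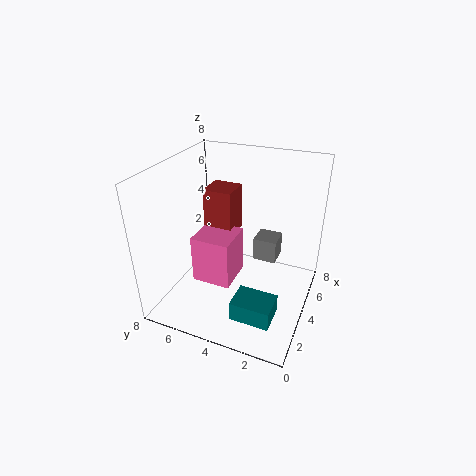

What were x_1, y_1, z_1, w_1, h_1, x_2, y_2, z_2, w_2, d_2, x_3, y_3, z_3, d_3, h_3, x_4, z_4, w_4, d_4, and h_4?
x_1 = 6.5; y_1 = 2.5; z_1 = 1; w_1 = 1.5; h_1 = 1.5; x_2 = 1.5; y_2 = 3.5; z_2 = 2.5; w_2 = 2; d_2 = 2; x_3 = 3; y_3 = 4; z_3 = 4.5; d_3 = 1.5; h_3 = 2.5; x_4 = 0.5; z_4 = 1.5; w_4 = 1.5; d_4 = 2; h_4 = 1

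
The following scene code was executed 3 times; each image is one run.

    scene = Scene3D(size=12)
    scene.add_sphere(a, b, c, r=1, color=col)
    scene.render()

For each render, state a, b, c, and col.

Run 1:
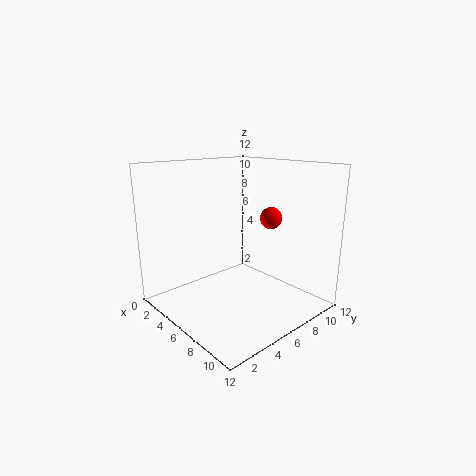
a = 6; b = 10; c = 7; col = 'red'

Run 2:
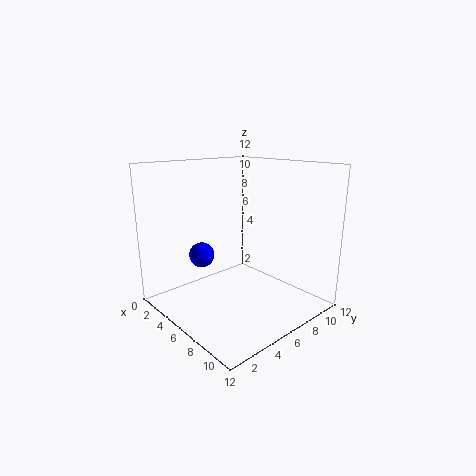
a = 5; b = 3; c = 5; col = 'blue'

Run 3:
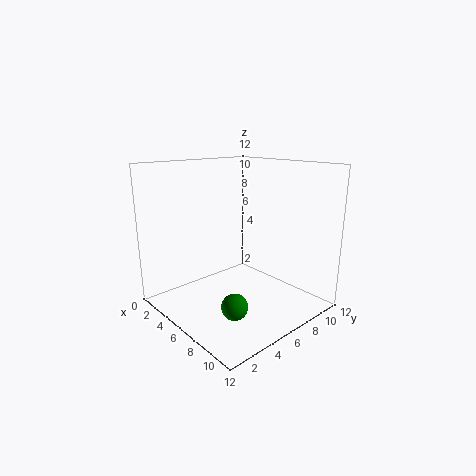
a = 9; b = 3; c = 2; col = 'green'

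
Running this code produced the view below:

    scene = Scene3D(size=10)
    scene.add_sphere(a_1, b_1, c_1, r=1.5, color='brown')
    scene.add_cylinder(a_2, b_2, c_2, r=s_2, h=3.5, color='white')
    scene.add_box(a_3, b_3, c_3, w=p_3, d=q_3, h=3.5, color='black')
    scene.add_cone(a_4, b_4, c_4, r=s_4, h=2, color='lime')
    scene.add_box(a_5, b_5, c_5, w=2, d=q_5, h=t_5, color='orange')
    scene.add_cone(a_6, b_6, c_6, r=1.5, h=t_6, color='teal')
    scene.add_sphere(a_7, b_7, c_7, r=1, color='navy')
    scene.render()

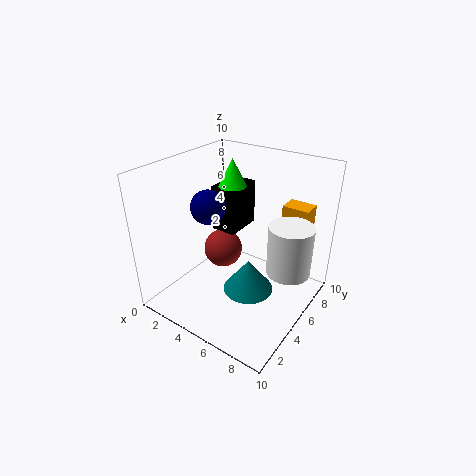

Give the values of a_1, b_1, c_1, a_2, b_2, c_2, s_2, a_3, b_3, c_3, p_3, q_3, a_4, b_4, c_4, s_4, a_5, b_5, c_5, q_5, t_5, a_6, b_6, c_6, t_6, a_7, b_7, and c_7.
a_1 = 2.5
b_1 = 6.5
c_1 = 2.5
a_2 = 8.5
b_2 = 6
c_2 = 3
s_2 = 1.5
a_3 = 1.5
b_3 = 6.5
c_3 = 4
p_3 = 2
q_3 = 3
a_4 = 3.5
b_4 = 6.5
c_4 = 8
s_4 = 1
a_5 = 6.5
b_5 = 8.5
c_5 = 5
q_5 = 1.5
t_5 = 1.5
a_6 = 7.5
b_6 = 2.5
c_6 = 3.5
t_6 = 2
a_7 = 5
b_7 = 2
c_7 = 8.5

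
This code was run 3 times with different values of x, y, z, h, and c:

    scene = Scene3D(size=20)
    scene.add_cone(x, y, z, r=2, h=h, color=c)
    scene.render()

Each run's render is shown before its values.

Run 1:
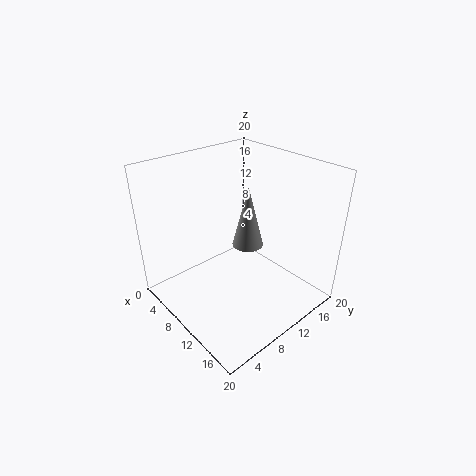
x = 12.5; y = 9.5; z = 10.5; h = 8; c = 'gray'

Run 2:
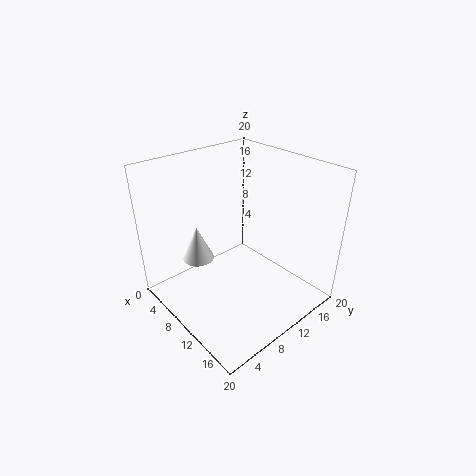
x = 9; y = 4; z = 9; h = 4.5; c = 'white'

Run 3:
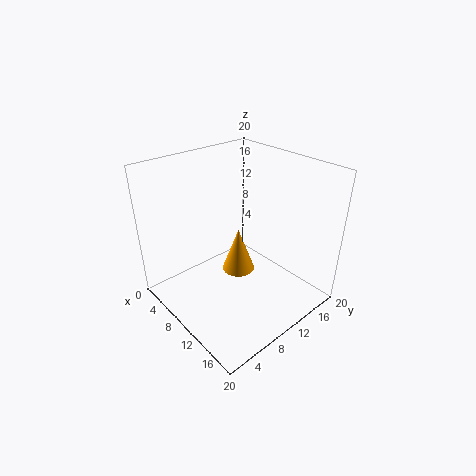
x = 13.5; y = 7; z = 8.5; h = 5.5; c = 'orange'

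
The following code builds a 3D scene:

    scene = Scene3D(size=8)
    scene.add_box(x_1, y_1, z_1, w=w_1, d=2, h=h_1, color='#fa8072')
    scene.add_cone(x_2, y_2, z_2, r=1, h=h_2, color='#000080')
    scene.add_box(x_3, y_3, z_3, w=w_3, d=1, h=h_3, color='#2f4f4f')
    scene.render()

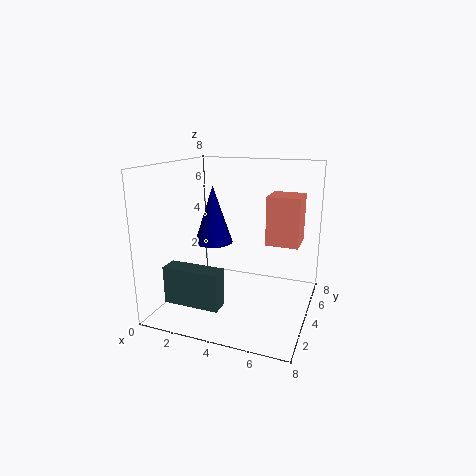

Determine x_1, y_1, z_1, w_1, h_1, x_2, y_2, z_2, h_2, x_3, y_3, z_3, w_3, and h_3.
x_1 = 5
y_1 = 6
z_1 = 3
w_1 = 2
h_1 = 3
x_2 = 3
y_2 = 3
z_2 = 4
h_2 = 3
x_3 = 1
y_3 = 1
z_3 = 1
w_3 = 3
h_3 = 2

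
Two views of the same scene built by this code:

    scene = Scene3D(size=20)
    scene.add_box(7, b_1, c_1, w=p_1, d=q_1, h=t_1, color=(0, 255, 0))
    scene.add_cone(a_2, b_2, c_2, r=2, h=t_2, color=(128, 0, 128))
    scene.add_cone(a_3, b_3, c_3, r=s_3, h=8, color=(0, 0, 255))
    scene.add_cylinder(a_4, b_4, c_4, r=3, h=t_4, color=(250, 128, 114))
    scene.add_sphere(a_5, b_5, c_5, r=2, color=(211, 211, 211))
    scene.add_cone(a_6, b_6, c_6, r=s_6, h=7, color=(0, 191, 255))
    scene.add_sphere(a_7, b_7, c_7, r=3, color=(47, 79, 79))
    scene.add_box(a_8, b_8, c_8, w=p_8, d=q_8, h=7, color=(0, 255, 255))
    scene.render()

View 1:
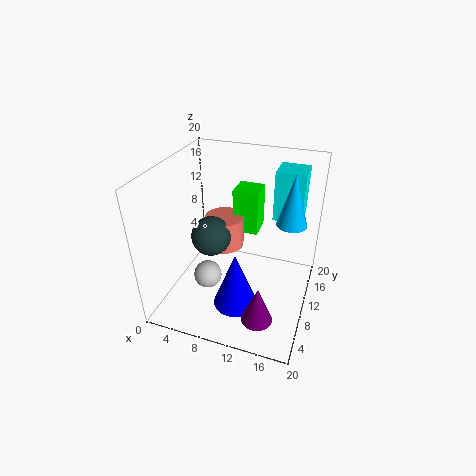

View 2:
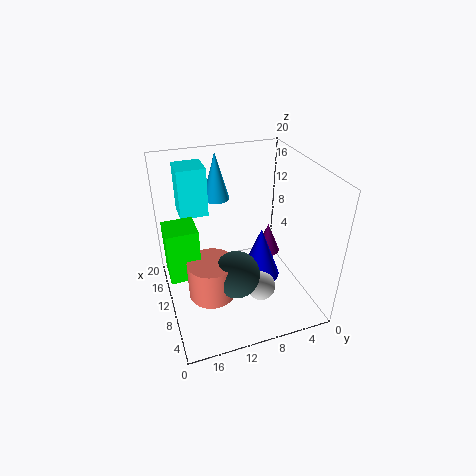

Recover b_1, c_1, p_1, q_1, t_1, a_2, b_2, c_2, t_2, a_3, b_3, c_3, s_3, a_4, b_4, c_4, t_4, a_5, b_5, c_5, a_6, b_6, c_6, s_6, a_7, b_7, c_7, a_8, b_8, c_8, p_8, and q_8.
b_1 = 16
c_1 = 7
p_1 = 4
q_1 = 4
t_1 = 7
a_2 = 15
b_2 = 3
c_2 = 3
t_2 = 5
a_3 = 11
b_3 = 6
c_3 = 2
s_3 = 3
a_4 = 6
b_4 = 15
c_4 = 5
t_4 = 5
a_5 = 6
b_5 = 8
c_5 = 4
a_6 = 17
b_6 = 11
c_6 = 13
s_6 = 2
a_7 = 5
b_7 = 12
c_7 = 8
a_8 = 14
b_8 = 13
c_8 = 12
p_8 = 4
q_8 = 4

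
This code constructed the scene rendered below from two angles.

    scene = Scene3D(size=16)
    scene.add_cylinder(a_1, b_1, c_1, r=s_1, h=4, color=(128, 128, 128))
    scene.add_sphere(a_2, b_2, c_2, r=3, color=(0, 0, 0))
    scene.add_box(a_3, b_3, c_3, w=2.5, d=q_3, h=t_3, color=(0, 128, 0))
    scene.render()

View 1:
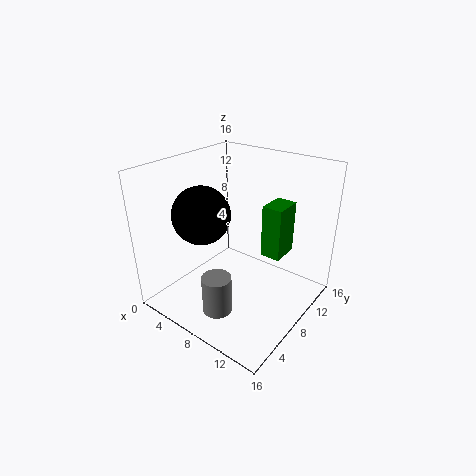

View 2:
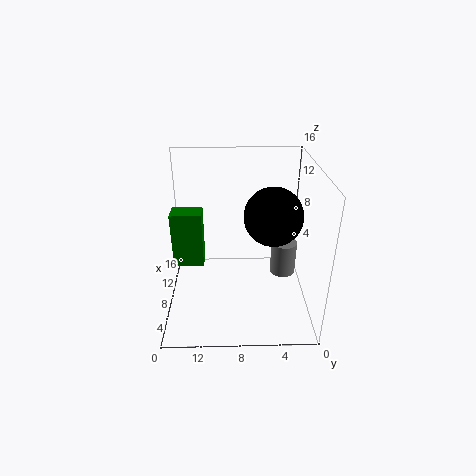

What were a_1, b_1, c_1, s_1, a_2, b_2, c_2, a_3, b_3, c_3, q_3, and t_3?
a_1 = 9.5; b_1 = 2.5; c_1 = 2.5; s_1 = 1.5; a_2 = 6; b_2 = 4.5; c_2 = 11.5; a_3 = 8.5; b_3 = 12; c_3 = 4; q_3 = 3.5; t_3 = 6.5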